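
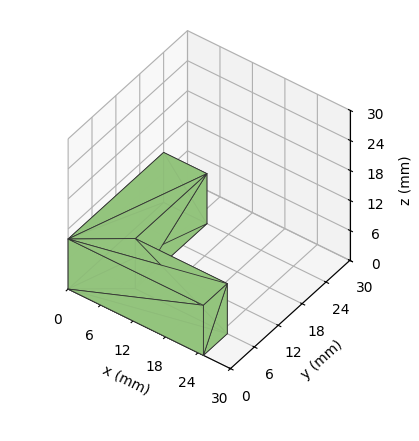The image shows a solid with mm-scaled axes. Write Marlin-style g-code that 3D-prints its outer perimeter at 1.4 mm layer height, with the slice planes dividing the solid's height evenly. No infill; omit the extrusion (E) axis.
Reading the render: the shape is an L-shaped prism: outer 25 × 24 mm, arm thicknesses ≈ 6 mm (horizontal) and 8 mm (vertical), extruded 10 mm in z (dimensions read to the nearest mm from the axis ticks). For the g-code, the solid's height is divided into equal slices at the stated Δz and each level perimeter traced with G1 moves after a G0 lift.

; perimeter-only toolpath
G21 ; units = mm
G90 ; absolute positioning
G28 ; home
; layer 1
G0 Z1.4
G0 X0.0 Y0.0
G1 X25.0 Y0.0
G1 X25.0 Y6.0
G1 X8.0 Y6.0
G1 X8.0 Y24.0
G1 X0.0 Y24.0
G1 X0.0 Y0.0
; layer 2
G0 Z2.9
G0 X0.0 Y0.0
G1 X25.0 Y0.0
G1 X25.0 Y6.0
G1 X8.0 Y6.0
G1 X8.0 Y24.0
G1 X0.0 Y24.0
G1 X0.0 Y0.0
; layer 3
G0 Z4.3
G0 X0.0 Y0.0
G1 X25.0 Y0.0
G1 X25.0 Y6.0
G1 X8.0 Y6.0
G1 X8.0 Y24.0
G1 X0.0 Y24.0
G1 X0.0 Y0.0
; layer 4
G0 Z5.7
G0 X0.0 Y0.0
G1 X25.0 Y0.0
G1 X25.0 Y6.0
G1 X8.0 Y6.0
G1 X8.0 Y24.0
G1 X0.0 Y24.0
G1 X0.0 Y0.0
; layer 5
G0 Z7.1
G0 X0.0 Y0.0
G1 X25.0 Y0.0
G1 X25.0 Y6.0
G1 X8.0 Y6.0
G1 X8.0 Y24.0
G1 X0.0 Y24.0
G1 X0.0 Y0.0
; layer 6
G0 Z8.6
G0 X0.0 Y0.0
G1 X25.0 Y0.0
G1 X25.0 Y6.0
G1 X8.0 Y6.0
G1 X8.0 Y24.0
G1 X0.0 Y24.0
G1 X0.0 Y0.0
; layer 7
G0 Z10.0
G0 X0.0 Y0.0
G1 X25.0 Y0.0
G1 X25.0 Y6.0
G1 X8.0 Y6.0
G1 X8.0 Y24.0
G1 X0.0 Y24.0
G1 X0.0 Y0.0
M2 ; end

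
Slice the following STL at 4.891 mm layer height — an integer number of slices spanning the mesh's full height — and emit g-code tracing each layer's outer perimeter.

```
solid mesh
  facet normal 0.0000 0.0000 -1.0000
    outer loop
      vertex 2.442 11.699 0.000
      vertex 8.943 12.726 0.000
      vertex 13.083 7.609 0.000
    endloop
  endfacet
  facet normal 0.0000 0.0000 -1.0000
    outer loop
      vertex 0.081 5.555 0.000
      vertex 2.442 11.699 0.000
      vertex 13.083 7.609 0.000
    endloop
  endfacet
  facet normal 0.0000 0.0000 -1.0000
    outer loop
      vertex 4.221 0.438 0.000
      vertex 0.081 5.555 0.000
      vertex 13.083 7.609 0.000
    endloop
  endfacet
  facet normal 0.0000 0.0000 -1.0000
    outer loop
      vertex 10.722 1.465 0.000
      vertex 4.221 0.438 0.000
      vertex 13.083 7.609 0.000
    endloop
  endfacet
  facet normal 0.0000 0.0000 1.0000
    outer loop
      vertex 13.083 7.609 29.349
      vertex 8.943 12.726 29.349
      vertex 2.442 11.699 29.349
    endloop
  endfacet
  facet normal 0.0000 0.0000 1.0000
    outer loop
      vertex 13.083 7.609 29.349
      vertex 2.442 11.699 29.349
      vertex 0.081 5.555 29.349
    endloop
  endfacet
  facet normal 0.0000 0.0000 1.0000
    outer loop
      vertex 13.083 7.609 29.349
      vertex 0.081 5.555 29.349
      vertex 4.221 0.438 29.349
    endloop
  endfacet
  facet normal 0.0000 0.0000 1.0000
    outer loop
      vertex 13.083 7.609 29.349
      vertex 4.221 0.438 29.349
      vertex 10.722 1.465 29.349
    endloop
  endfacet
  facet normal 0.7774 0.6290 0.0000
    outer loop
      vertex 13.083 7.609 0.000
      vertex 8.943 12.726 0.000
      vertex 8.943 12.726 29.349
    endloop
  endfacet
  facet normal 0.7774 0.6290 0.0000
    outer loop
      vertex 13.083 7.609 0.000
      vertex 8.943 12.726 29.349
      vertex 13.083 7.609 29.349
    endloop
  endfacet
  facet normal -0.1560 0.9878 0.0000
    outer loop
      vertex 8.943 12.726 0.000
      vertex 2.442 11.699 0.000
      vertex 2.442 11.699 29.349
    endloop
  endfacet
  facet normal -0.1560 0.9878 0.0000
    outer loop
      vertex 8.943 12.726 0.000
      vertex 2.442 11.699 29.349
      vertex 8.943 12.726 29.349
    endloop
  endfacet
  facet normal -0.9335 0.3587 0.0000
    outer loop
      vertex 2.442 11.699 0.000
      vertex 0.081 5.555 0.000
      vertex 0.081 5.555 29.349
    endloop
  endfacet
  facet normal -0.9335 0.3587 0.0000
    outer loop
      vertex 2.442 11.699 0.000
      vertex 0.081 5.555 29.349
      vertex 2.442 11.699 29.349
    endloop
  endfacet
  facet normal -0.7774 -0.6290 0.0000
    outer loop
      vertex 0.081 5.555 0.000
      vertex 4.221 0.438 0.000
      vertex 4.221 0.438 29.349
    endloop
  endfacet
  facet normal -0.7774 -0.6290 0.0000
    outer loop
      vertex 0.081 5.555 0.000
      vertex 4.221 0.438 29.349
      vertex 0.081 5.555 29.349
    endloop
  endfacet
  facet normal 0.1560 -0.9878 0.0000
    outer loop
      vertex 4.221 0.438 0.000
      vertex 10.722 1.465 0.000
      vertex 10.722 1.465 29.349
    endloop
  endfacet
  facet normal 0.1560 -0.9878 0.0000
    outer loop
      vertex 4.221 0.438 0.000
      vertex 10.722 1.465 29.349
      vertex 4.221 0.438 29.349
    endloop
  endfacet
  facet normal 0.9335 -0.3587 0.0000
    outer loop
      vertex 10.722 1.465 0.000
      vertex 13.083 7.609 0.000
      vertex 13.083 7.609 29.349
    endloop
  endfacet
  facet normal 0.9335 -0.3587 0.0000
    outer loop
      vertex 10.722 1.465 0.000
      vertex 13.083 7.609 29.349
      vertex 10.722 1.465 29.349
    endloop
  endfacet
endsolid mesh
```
; perimeter-only toolpath
G21 ; units = mm
G90 ; absolute positioning
G28 ; home
; layer 1
G0 Z4.891
G0 X13.083 Y7.609
G1 X8.943 Y12.726
G1 X2.442 Y11.699
G1 X0.081 Y5.555
G1 X4.221 Y0.438
G1 X10.722 Y1.465
G1 X13.083 Y7.609
; layer 2
G0 Z9.783
G0 X13.083 Y7.609
G1 X8.943 Y12.726
G1 X2.442 Y11.699
G1 X0.081 Y5.555
G1 X4.221 Y0.438
G1 X10.722 Y1.465
G1 X13.083 Y7.609
; layer 3
G0 Z14.674
G0 X13.083 Y7.609
G1 X8.943 Y12.726
G1 X2.442 Y11.699
G1 X0.081 Y5.555
G1 X4.221 Y0.438
G1 X10.722 Y1.465
G1 X13.083 Y7.609
; layer 4
G0 Z19.566
G0 X13.083 Y7.609
G1 X8.943 Y12.726
G1 X2.442 Y11.699
G1 X0.081 Y5.555
G1 X4.221 Y0.438
G1 X10.722 Y1.465
G1 X13.083 Y7.609
; layer 5
G0 Z24.457
G0 X13.083 Y7.609
G1 X8.943 Y12.726
G1 X2.442 Y11.699
G1 X0.081 Y5.555
G1 X4.221 Y0.438
G1 X10.722 Y1.465
G1 X13.083 Y7.609
; layer 6
G0 Z29.349
G0 X13.083 Y7.609
G1 X8.943 Y12.726
G1 X2.442 Y11.699
G1 X0.081 Y5.555
G1 X4.221 Y0.438
G1 X10.722 Y1.465
G1 X13.083 Y7.609
M2 ; end

The solid is a regular 6-sided prism (a cylinder approximated with 6 flat sides), circumscribed radius ≈ 6.58 mm, height ≈ 29.3 mm. Slicing at Δz = 4.891 mm — 6 equal slices spanning the solid's height, so layer i sits at z = i·h/6 — gives 6 non-empty perimeters. Each is a 6-segment closed polygon; G0 lifts to the layer z and rapids to the start vertex, then G1 traces the edges.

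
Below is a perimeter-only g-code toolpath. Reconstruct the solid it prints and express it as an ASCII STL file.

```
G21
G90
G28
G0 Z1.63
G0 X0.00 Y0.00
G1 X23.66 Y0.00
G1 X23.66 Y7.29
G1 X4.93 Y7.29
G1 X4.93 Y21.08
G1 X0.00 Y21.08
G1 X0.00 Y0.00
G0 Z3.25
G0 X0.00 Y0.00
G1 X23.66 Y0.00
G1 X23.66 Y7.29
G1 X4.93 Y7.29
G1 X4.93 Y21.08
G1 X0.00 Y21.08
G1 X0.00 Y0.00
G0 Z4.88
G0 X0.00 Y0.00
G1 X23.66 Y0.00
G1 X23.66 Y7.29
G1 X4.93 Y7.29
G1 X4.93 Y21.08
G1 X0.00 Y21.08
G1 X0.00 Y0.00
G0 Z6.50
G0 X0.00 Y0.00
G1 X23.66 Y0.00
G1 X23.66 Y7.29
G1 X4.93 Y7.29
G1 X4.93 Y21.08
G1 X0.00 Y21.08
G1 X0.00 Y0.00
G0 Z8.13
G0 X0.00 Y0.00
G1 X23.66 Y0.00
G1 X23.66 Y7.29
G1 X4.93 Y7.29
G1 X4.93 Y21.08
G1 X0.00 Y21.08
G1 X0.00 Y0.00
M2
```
solid part
  facet normal 0.0000 0.0000 -1.0000
    outer loop
      vertex 23.66 7.29 0.00
      vertex 23.66 0.00 0.00
      vertex 0.00 0.00 0.00
    endloop
  endfacet
  facet normal 0.0000 0.0000 -1.0000
    outer loop
      vertex 4.93 7.29 0.00
      vertex 23.66 7.29 0.00
      vertex 0.00 0.00 0.00
    endloop
  endfacet
  facet normal 0.0000 0.0000 -1.0000
    outer loop
      vertex 4.93 21.08 0.00
      vertex 4.93 7.29 0.00
      vertex 0.00 0.00 0.00
    endloop
  endfacet
  facet normal 0.0000 0.0000 -1.0000
    outer loop
      vertex 0.00 21.08 0.00
      vertex 4.93 21.08 0.00
      vertex 0.00 0.00 0.00
    endloop
  endfacet
  facet normal 0.0000 0.0000 1.0000
    outer loop
      vertex 0.00 0.00 8.13
      vertex 23.66 0.00 8.13
      vertex 23.66 7.29 8.13
    endloop
  endfacet
  facet normal 0.0000 0.0000 1.0000
    outer loop
      vertex 0.00 0.00 8.13
      vertex 23.66 7.29 8.13
      vertex 4.93 7.29 8.13
    endloop
  endfacet
  facet normal 0.0000 0.0000 1.0000
    outer loop
      vertex 0.00 0.00 8.13
      vertex 4.93 7.29 8.13
      vertex 4.93 21.08 8.13
    endloop
  endfacet
  facet normal 0.0000 0.0000 1.0000
    outer loop
      vertex 0.00 0.00 8.13
      vertex 4.93 21.08 8.13
      vertex 0.00 21.08 8.13
    endloop
  endfacet
  facet normal 0.0000 -1.0000 0.0000
    outer loop
      vertex 0.00 0.00 0.00
      vertex 23.66 0.00 0.00
      vertex 23.66 0.00 8.13
    endloop
  endfacet
  facet normal 0.0000 -1.0000 0.0000
    outer loop
      vertex 0.00 0.00 0.00
      vertex 23.66 0.00 8.13
      vertex 0.00 0.00 8.13
    endloop
  endfacet
  facet normal 1.0000 0.0000 0.0000
    outer loop
      vertex 23.66 0.00 0.00
      vertex 23.66 7.29 0.00
      vertex 23.66 7.29 8.13
    endloop
  endfacet
  facet normal 1.0000 0.0000 0.0000
    outer loop
      vertex 23.66 0.00 0.00
      vertex 23.66 7.29 8.13
      vertex 23.66 0.00 8.13
    endloop
  endfacet
  facet normal 0.0000 1.0000 0.0000
    outer loop
      vertex 23.66 7.29 0.00
      vertex 4.93 7.29 0.00
      vertex 4.93 7.29 8.13
    endloop
  endfacet
  facet normal 0.0000 1.0000 0.0000
    outer loop
      vertex 23.66 7.29 0.00
      vertex 4.93 7.29 8.13
      vertex 23.66 7.29 8.13
    endloop
  endfacet
  facet normal 1.0000 0.0000 0.0000
    outer loop
      vertex 4.93 7.29 0.00
      vertex 4.93 21.08 0.00
      vertex 4.93 21.08 8.13
    endloop
  endfacet
  facet normal 1.0000 0.0000 0.0000
    outer loop
      vertex 4.93 7.29 0.00
      vertex 4.93 21.08 8.13
      vertex 4.93 7.29 8.13
    endloop
  endfacet
  facet normal 0.0000 1.0000 0.0000
    outer loop
      vertex 4.93 21.08 0.00
      vertex 0.00 21.08 0.00
      vertex 0.00 21.08 8.13
    endloop
  endfacet
  facet normal 0.0000 1.0000 0.0000
    outer loop
      vertex 4.93 21.08 0.00
      vertex 0.00 21.08 8.13
      vertex 4.93 21.08 8.13
    endloop
  endfacet
  facet normal -1.0000 0.0000 0.0000
    outer loop
      vertex 0.00 21.08 0.00
      vertex 0.00 0.00 0.00
      vertex 0.00 0.00 8.13
    endloop
  endfacet
  facet normal -1.0000 0.0000 0.0000
    outer loop
      vertex 0.00 21.08 0.00
      vertex 0.00 0.00 8.13
      vertex 0.00 21.08 8.13
    endloop
  endfacet
endsolid part

The G0 Z moves step by Δz≈1.63 mm. Every layer's G1 loop is the same polygon, so the solid is a straight extrusion of it from z=0 to z≈8.13. Closing with flat bottom and top caps and triangulating gives 20 facets — an L-shaped prism: outer 23.7 × 21.1 mm, arm thicknesses ≈ 7.29 mm (horizontal) and 4.93 mm (vertical), extruded 8.13 mm in z.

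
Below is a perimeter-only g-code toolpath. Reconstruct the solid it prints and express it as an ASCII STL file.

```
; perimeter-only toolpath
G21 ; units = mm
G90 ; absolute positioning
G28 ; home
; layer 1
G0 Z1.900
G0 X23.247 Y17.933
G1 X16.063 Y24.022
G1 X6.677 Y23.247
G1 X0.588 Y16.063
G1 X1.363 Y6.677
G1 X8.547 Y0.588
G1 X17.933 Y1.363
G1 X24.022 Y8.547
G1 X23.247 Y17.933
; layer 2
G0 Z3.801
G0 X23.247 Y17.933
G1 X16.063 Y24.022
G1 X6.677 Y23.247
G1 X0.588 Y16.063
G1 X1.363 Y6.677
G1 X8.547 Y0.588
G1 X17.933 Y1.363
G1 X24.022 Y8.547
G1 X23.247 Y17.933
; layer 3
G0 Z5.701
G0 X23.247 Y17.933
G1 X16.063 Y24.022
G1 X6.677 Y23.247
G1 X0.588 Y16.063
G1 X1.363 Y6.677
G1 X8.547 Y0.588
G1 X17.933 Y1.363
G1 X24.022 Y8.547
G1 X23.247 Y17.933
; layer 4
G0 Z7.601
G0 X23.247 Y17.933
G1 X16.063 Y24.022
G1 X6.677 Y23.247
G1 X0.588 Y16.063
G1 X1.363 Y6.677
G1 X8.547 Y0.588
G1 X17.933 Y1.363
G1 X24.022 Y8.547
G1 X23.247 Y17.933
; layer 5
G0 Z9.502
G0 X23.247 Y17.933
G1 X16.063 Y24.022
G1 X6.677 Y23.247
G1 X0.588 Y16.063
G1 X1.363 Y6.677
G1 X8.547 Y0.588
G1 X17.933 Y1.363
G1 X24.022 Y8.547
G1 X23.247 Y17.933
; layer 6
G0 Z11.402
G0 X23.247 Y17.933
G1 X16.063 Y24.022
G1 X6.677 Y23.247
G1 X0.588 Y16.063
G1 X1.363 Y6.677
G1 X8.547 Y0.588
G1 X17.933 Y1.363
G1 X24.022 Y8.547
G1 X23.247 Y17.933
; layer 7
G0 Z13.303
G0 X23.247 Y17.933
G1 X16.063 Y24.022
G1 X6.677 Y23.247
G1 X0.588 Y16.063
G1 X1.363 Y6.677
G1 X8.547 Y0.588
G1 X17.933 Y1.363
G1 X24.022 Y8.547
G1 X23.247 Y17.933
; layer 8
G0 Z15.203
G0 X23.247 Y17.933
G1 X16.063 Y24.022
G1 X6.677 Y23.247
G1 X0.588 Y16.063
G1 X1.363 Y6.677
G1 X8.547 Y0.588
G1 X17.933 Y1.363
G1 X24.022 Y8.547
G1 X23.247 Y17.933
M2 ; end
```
solid part
  facet normal 0.0000 0.0000 -1.0000
    outer loop
      vertex 6.677 23.247 0.000
      vertex 16.063 24.022 0.000
      vertex 23.247 17.933 0.000
    endloop
  endfacet
  facet normal 0.0000 0.0000 -1.0000
    outer loop
      vertex 0.588 16.063 0.000
      vertex 6.677 23.247 0.000
      vertex 23.247 17.933 0.000
    endloop
  endfacet
  facet normal 0.0000 0.0000 -1.0000
    outer loop
      vertex 1.363 6.677 0.000
      vertex 0.588 16.063 0.000
      vertex 23.247 17.933 0.000
    endloop
  endfacet
  facet normal 0.0000 0.0000 -1.0000
    outer loop
      vertex 8.547 0.588 0.000
      vertex 1.363 6.677 0.000
      vertex 23.247 17.933 0.000
    endloop
  endfacet
  facet normal 0.0000 0.0000 -1.0000
    outer loop
      vertex 17.933 1.363 0.000
      vertex 8.547 0.588 0.000
      vertex 23.247 17.933 0.000
    endloop
  endfacet
  facet normal 0.0000 0.0000 -1.0000
    outer loop
      vertex 24.022 8.547 0.000
      vertex 17.933 1.363 0.000
      vertex 23.247 17.933 0.000
    endloop
  endfacet
  facet normal 0.0000 0.0000 1.0000
    outer loop
      vertex 23.247 17.933 15.203
      vertex 16.063 24.022 15.203
      vertex 6.677 23.247 15.203
    endloop
  endfacet
  facet normal 0.0000 0.0000 1.0000
    outer loop
      vertex 23.247 17.933 15.203
      vertex 6.677 23.247 15.203
      vertex 0.588 16.063 15.203
    endloop
  endfacet
  facet normal 0.0000 0.0000 1.0000
    outer loop
      vertex 23.247 17.933 15.203
      vertex 0.588 16.063 15.203
      vertex 1.363 6.677 15.203
    endloop
  endfacet
  facet normal 0.0000 0.0000 1.0000
    outer loop
      vertex 23.247 17.933 15.203
      vertex 1.363 6.677 15.203
      vertex 8.547 0.588 15.203
    endloop
  endfacet
  facet normal 0.0000 0.0000 1.0000
    outer loop
      vertex 23.247 17.933 15.203
      vertex 8.547 0.588 15.203
      vertex 17.933 1.363 15.203
    endloop
  endfacet
  facet normal 0.0000 0.0000 1.0000
    outer loop
      vertex 23.247 17.933 15.203
      vertex 17.933 1.363 15.203
      vertex 24.022 8.547 15.203
    endloop
  endfacet
  facet normal 0.6466 0.7629 0.0000
    outer loop
      vertex 23.247 17.933 0.000
      vertex 16.063 24.022 0.000
      vertex 16.063 24.022 15.203
    endloop
  endfacet
  facet normal 0.6466 0.7629 0.0000
    outer loop
      vertex 23.247 17.933 0.000
      vertex 16.063 24.022 15.203
      vertex 23.247 17.933 15.203
    endloop
  endfacet
  facet normal -0.0823 0.9966 0.0000
    outer loop
      vertex 16.063 24.022 0.000
      vertex 6.677 23.247 0.000
      vertex 6.677 23.247 15.203
    endloop
  endfacet
  facet normal -0.0823 0.9966 0.0000
    outer loop
      vertex 16.063 24.022 0.000
      vertex 6.677 23.247 15.203
      vertex 16.063 24.022 15.203
    endloop
  endfacet
  facet normal -0.7629 0.6466 0.0000
    outer loop
      vertex 6.677 23.247 0.000
      vertex 0.588 16.063 0.000
      vertex 0.588 16.063 15.203
    endloop
  endfacet
  facet normal -0.7629 0.6466 0.0000
    outer loop
      vertex 6.677 23.247 0.000
      vertex 0.588 16.063 15.203
      vertex 6.677 23.247 15.203
    endloop
  endfacet
  facet normal -0.9966 -0.0823 0.0000
    outer loop
      vertex 0.588 16.063 0.000
      vertex 1.363 6.677 0.000
      vertex 1.363 6.677 15.203
    endloop
  endfacet
  facet normal -0.9966 -0.0823 0.0000
    outer loop
      vertex 0.588 16.063 0.000
      vertex 1.363 6.677 15.203
      vertex 0.588 16.063 15.203
    endloop
  endfacet
  facet normal -0.6466 -0.7629 0.0000
    outer loop
      vertex 1.363 6.677 0.000
      vertex 8.547 0.588 0.000
      vertex 8.547 0.588 15.203
    endloop
  endfacet
  facet normal -0.6466 -0.7629 0.0000
    outer loop
      vertex 1.363 6.677 0.000
      vertex 8.547 0.588 15.203
      vertex 1.363 6.677 15.203
    endloop
  endfacet
  facet normal 0.0823 -0.9966 0.0000
    outer loop
      vertex 8.547 0.588 0.000
      vertex 17.933 1.363 0.000
      vertex 17.933 1.363 15.203
    endloop
  endfacet
  facet normal 0.0823 -0.9966 0.0000
    outer loop
      vertex 8.547 0.588 0.000
      vertex 17.933 1.363 15.203
      vertex 8.547 0.588 15.203
    endloop
  endfacet
  facet normal 0.7629 -0.6466 0.0000
    outer loop
      vertex 17.933 1.363 0.000
      vertex 24.022 8.547 0.000
      vertex 24.022 8.547 15.203
    endloop
  endfacet
  facet normal 0.7629 -0.6466 0.0000
    outer loop
      vertex 17.933 1.363 0.000
      vertex 24.022 8.547 15.203
      vertex 17.933 1.363 15.203
    endloop
  endfacet
  facet normal 0.9966 0.0823 0.0000
    outer loop
      vertex 24.022 8.547 0.000
      vertex 23.247 17.933 0.000
      vertex 23.247 17.933 15.203
    endloop
  endfacet
  facet normal 0.9966 0.0823 0.0000
    outer loop
      vertex 24.022 8.547 0.000
      vertex 23.247 17.933 15.203
      vertex 24.022 8.547 15.203
    endloop
  endfacet
endsolid part

The G0 Z moves step by Δz≈1.900 mm. Every layer's G1 loop is the same polygon, so the solid is a straight extrusion of it from z=0 to z≈15.2. Closing with flat bottom and top caps and triangulating gives 28 facets — a regular 8-sided prism (a cylinder approximated with 8 flat sides), circumscribed radius ≈ 12.3 mm, height ≈ 15.2 mm.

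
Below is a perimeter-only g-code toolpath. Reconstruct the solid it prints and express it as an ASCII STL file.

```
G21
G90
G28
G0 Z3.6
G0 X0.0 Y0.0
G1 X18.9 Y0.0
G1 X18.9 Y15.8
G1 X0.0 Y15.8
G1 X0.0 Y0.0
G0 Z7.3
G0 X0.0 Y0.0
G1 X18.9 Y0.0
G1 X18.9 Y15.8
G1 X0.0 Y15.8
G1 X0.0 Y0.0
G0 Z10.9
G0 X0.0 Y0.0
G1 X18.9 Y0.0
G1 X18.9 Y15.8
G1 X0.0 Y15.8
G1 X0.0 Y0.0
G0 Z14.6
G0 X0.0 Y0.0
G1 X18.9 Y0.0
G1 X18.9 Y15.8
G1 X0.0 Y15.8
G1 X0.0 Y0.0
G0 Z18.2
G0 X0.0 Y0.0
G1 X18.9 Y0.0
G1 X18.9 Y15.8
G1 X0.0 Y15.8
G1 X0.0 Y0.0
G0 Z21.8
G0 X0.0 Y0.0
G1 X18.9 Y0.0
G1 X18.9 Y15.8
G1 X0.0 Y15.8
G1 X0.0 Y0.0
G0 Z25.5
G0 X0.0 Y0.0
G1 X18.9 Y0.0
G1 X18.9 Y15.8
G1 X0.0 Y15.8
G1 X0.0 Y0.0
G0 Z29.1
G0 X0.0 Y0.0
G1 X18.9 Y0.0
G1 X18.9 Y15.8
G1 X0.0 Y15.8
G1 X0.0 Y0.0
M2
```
solid part
  facet normal 0.0000 0.0000 -1.0000
    outer loop
      vertex 18.9 15.8 0.0
      vertex 18.9 0.0 0.0
      vertex 0.0 0.0 0.0
    endloop
  endfacet
  facet normal 0.0000 0.0000 -1.0000
    outer loop
      vertex 0.0 15.8 0.0
      vertex 18.9 15.8 0.0
      vertex 0.0 0.0 0.0
    endloop
  endfacet
  facet normal 0.0000 0.0000 1.0000
    outer loop
      vertex 0.0 0.0 29.1
      vertex 18.9 0.0 29.1
      vertex 18.9 15.8 29.1
    endloop
  endfacet
  facet normal 0.0000 0.0000 1.0000
    outer loop
      vertex 0.0 0.0 29.1
      vertex 18.9 15.8 29.1
      vertex 0.0 15.8 29.1
    endloop
  endfacet
  facet normal 0.0000 -1.0000 0.0000
    outer loop
      vertex 0.0 0.0 0.0
      vertex 18.9 0.0 0.0
      vertex 18.9 0.0 29.1
    endloop
  endfacet
  facet normal 0.0000 -1.0000 0.0000
    outer loop
      vertex 0.0 0.0 0.0
      vertex 18.9 0.0 29.1
      vertex 0.0 0.0 29.1
    endloop
  endfacet
  facet normal 0.0000 1.0000 0.0000
    outer loop
      vertex 18.9 15.8 29.1
      vertex 18.9 15.8 0.0
      vertex 0.0 15.8 0.0
    endloop
  endfacet
  facet normal 0.0000 1.0000 0.0000
    outer loop
      vertex 0.0 15.8 29.1
      vertex 18.9 15.8 29.1
      vertex 0.0 15.8 0.0
    endloop
  endfacet
  facet normal -1.0000 0.0000 0.0000
    outer loop
      vertex 0.0 15.8 29.1
      vertex 0.0 15.8 0.0
      vertex 0.0 0.0 0.0
    endloop
  endfacet
  facet normal -1.0000 0.0000 0.0000
    outer loop
      vertex 0.0 0.0 29.1
      vertex 0.0 15.8 29.1
      vertex 0.0 0.0 0.0
    endloop
  endfacet
  facet normal 1.0000 0.0000 0.0000
    outer loop
      vertex 18.9 0.0 0.0
      vertex 18.9 15.8 0.0
      vertex 18.9 15.8 29.1
    endloop
  endfacet
  facet normal 1.0000 0.0000 0.0000
    outer loop
      vertex 18.9 0.0 0.0
      vertex 18.9 15.8 29.1
      vertex 18.9 0.0 29.1
    endloop
  endfacet
endsolid part

The G0 Z moves step by Δz≈3.6 mm. Every layer's G1 loop is the same polygon, so the solid is a straight extrusion of it from z=0 to z≈29.1. Closing with flat bottom and top caps and triangulating gives 12 facets — a rectangular box, roughly 18.9 × 15.8 mm footprint and 29.1 mm tall.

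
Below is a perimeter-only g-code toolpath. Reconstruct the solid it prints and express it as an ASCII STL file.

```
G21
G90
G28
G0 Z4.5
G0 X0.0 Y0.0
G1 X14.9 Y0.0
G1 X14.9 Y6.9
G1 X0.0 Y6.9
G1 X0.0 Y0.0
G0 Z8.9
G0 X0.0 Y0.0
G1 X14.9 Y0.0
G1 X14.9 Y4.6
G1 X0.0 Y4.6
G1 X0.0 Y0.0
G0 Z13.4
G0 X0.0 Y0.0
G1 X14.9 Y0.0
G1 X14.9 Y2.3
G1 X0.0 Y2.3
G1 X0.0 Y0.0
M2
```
solid part
  facet normal 0.0000 0.0000 -1.0000
    outer loop
      vertex 14.9 9.2 0.0
      vertex 14.9 0.0 0.0
      vertex 0.0 0.0 0.0
    endloop
  endfacet
  facet normal 0.0000 0.0000 -1.0000
    outer loop
      vertex 0.0 9.2 0.0
      vertex 14.9 9.2 0.0
      vertex 0.0 0.0 0.0
    endloop
  endfacet
  facet normal 0.0000 -1.0000 0.0000
    outer loop
      vertex 0.0 0.0 0.0
      vertex 14.9 0.0 0.0
      vertex 14.9 0.0 17.8
    endloop
  endfacet
  facet normal 0.0000 -1.0000 0.0000
    outer loop
      vertex 0.0 0.0 0.0
      vertex 14.9 0.0 17.8
      vertex 0.0 0.0 17.8
    endloop
  endfacet
  facet normal 0.0000 0.8884 0.4592
    outer loop
      vertex 0.0 0.0 17.8
      vertex 14.9 0.0 17.8
      vertex 14.9 9.2 0.0
    endloop
  endfacet
  facet normal 0.0000 0.8884 0.4592
    outer loop
      vertex 0.0 0.0 17.8
      vertex 14.9 9.2 0.0
      vertex 0.0 9.2 0.0
    endloop
  endfacet
  facet normal -1.0000 0.0000 0.0000
    outer loop
      vertex 0.0 0.0 17.8
      vertex 0.0 9.2 0.0
      vertex 0.0 0.0 0.0
    endloop
  endfacet
  facet normal 1.0000 0.0000 0.0000
    outer loop
      vertex 14.9 0.0 0.0
      vertex 14.9 9.2 0.0
      vertex 14.9 0.0 17.8
    endloop
  endfacet
endsolid part

The G0 Z moves step by Δz≈4.5 mm. The G1 loops shrink linearly with z, so the solid tapers from its base footprint up to z≈17.8. Closing with a flat bottom cap and the tapered top and triangulating gives 8 facets — a wedge (ramp): 14.9 × 9.2 mm base, rising to 17.8 mm along the y=0 edge and sloping linearly to z=0 at y=9.2.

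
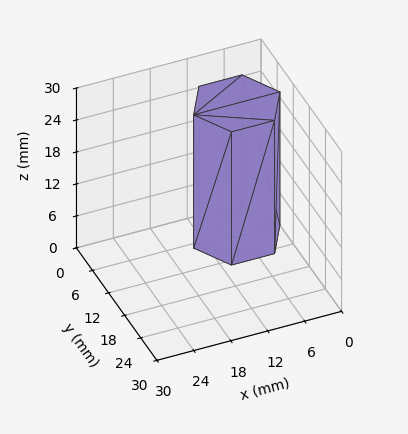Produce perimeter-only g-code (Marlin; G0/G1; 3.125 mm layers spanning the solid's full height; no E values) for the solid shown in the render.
Reading the render: the shape is a regular 6-sided prism (a cylinder approximated with 6 flat sides), circumscribed radius ≈ 7 mm, height ≈ 25 mm (dimensions read to the nearest mm from the axis ticks). For the g-code, the solid's height is divided into equal slices at the stated Δz and each level perimeter traced with G1 moves after a G0 lift.

; perimeter-only toolpath
G21 ; units = mm
G90 ; absolute positioning
G28 ; home
; layer 1
G0 Z3.125
G0 X14.000 Y7.000
G1 X10.500 Y13.062
G1 X3.500 Y13.062
G1 X0.000 Y7.000
G1 X3.500 Y0.938
G1 X10.500 Y0.938
G1 X14.000 Y7.000
; layer 2
G0 Z6.250
G0 X14.000 Y7.000
G1 X10.500 Y13.062
G1 X3.500 Y13.062
G1 X0.000 Y7.000
G1 X3.500 Y0.938
G1 X10.500 Y0.938
G1 X14.000 Y7.000
; layer 3
G0 Z9.375
G0 X14.000 Y7.000
G1 X10.500 Y13.062
G1 X3.500 Y13.062
G1 X0.000 Y7.000
G1 X3.500 Y0.938
G1 X10.500 Y0.938
G1 X14.000 Y7.000
; layer 4
G0 Z12.500
G0 X14.000 Y7.000
G1 X10.500 Y13.062
G1 X3.500 Y13.062
G1 X0.000 Y7.000
G1 X3.500 Y0.938
G1 X10.500 Y0.938
G1 X14.000 Y7.000
; layer 5
G0 Z15.625
G0 X14.000 Y7.000
G1 X10.500 Y13.062
G1 X3.500 Y13.062
G1 X0.000 Y7.000
G1 X3.500 Y0.938
G1 X10.500 Y0.938
G1 X14.000 Y7.000
; layer 6
G0 Z18.750
G0 X14.000 Y7.000
G1 X10.500 Y13.062
G1 X3.500 Y13.062
G1 X0.000 Y7.000
G1 X3.500 Y0.938
G1 X10.500 Y0.938
G1 X14.000 Y7.000
; layer 7
G0 Z21.875
G0 X14.000 Y7.000
G1 X10.500 Y13.062
G1 X3.500 Y13.062
G1 X0.000 Y7.000
G1 X3.500 Y0.938
G1 X10.500 Y0.938
G1 X14.000 Y7.000
; layer 8
G0 Z25.000
G0 X14.000 Y7.000
G1 X10.500 Y13.062
G1 X3.500 Y13.062
G1 X0.000 Y7.000
G1 X3.500 Y0.938
G1 X10.500 Y0.938
G1 X14.000 Y7.000
M2 ; end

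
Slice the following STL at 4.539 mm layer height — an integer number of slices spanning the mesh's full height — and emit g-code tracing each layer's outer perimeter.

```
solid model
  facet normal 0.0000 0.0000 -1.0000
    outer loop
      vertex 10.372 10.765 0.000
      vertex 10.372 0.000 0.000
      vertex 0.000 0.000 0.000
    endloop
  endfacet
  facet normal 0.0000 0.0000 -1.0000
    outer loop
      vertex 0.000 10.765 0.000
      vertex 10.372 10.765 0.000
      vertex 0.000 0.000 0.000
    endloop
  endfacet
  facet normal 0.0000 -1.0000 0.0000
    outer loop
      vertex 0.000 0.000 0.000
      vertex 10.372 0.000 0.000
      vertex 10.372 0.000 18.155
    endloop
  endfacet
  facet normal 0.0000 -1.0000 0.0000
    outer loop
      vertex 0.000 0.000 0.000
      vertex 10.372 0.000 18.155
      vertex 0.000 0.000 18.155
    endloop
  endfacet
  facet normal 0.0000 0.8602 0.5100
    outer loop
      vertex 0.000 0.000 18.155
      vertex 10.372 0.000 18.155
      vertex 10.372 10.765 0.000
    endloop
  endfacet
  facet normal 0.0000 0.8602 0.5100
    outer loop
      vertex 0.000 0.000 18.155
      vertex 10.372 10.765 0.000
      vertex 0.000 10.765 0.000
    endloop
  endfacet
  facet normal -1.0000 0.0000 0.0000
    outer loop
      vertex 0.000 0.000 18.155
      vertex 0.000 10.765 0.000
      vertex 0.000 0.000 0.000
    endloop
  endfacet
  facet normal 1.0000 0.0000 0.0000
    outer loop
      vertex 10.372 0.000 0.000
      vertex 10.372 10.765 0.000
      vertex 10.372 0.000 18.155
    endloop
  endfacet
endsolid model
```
; perimeter-only toolpath
G21 ; units = mm
G90 ; absolute positioning
G28 ; home
; layer 1
G0 Z4.539
G0 X0.000 Y0.000
G1 X10.372 Y0.000
G1 X10.372 Y8.074
G1 X0.000 Y8.074
G1 X0.000 Y0.000
; layer 2
G0 Z9.078
G0 X0.000 Y0.000
G1 X10.372 Y0.000
G1 X10.372 Y5.383
G1 X0.000 Y5.383
G1 X0.000 Y0.000
; layer 3
G0 Z13.616
G0 X0.000 Y0.000
G1 X10.372 Y0.000
G1 X10.372 Y2.691
G1 X0.000 Y2.691
G1 X0.000 Y0.000
M2 ; end

The solid is a wedge (ramp): 10.4 × 10.8 mm base, rising to 18.2 mm along the y=0 edge and sloping linearly to z=0 at y=10.8. Slicing at Δz = 4.539 mm — 4 equal slices spanning the solid's height, so layer i sits at z = i·h/4 — gives 3 non-empty perimeters. Each is a 4-segment closed polygon; G0 lifts to the layer z and rapids to the start vertex, then G1 traces the edges. The cross-section shrinks linearly with z (the slice at the apex is degenerate and omitted).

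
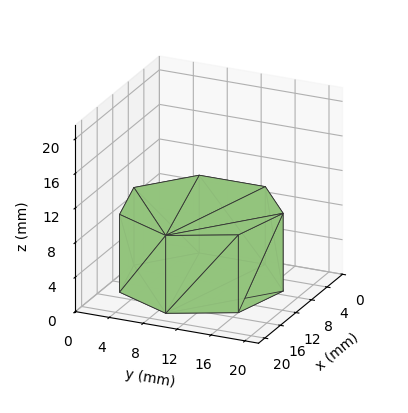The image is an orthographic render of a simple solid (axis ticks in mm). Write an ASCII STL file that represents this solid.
Reading the render: the shape is a regular 7-sided prism (a cylinder approximated with 7 flat sides), circumscribed radius ≈ 9 mm, height ≈ 9 mm (dimensions read to the nearest mm from the axis ticks). For the STL, each face is triangulated and given an outward normal.

solid part
  facet normal 0.0000 0.0000 -1.0000
    outer loop
      vertex 7.0 17.8 0.0
      vertex 14.6 16.0 0.0
      vertex 18.0 9.0 0.0
    endloop
  endfacet
  facet normal 0.0000 0.0000 -1.0000
    outer loop
      vertex 0.9 12.9 0.0
      vertex 7.0 17.8 0.0
      vertex 18.0 9.0 0.0
    endloop
  endfacet
  facet normal 0.0000 0.0000 -1.0000
    outer loop
      vertex 0.9 5.1 0.0
      vertex 0.9 12.9 0.0
      vertex 18.0 9.0 0.0
    endloop
  endfacet
  facet normal 0.0000 0.0000 -1.0000
    outer loop
      vertex 7.0 0.2 0.0
      vertex 0.9 5.1 0.0
      vertex 18.0 9.0 0.0
    endloop
  endfacet
  facet normal 0.0000 0.0000 -1.0000
    outer loop
      vertex 14.6 2.0 0.0
      vertex 7.0 0.2 0.0
      vertex 18.0 9.0 0.0
    endloop
  endfacet
  facet normal 0.0000 0.0000 1.0000
    outer loop
      vertex 18.0 9.0 9.0
      vertex 14.6 16.0 9.0
      vertex 7.0 17.8 9.0
    endloop
  endfacet
  facet normal 0.0000 0.0000 1.0000
    outer loop
      vertex 18.0 9.0 9.0
      vertex 7.0 17.8 9.0
      vertex 0.9 12.9 9.0
    endloop
  endfacet
  facet normal 0.0000 0.0000 1.0000
    outer loop
      vertex 18.0 9.0 9.0
      vertex 0.9 12.9 9.0
      vertex 0.9 5.1 9.0
    endloop
  endfacet
  facet normal 0.0000 0.0000 1.0000
    outer loop
      vertex 18.0 9.0 9.0
      vertex 0.9 5.1 9.0
      vertex 7.0 0.2 9.0
    endloop
  endfacet
  facet normal 0.0000 0.0000 1.0000
    outer loop
      vertex 18.0 9.0 9.0
      vertex 7.0 0.2 9.0
      vertex 14.6 2.0 9.0
    endloop
  endfacet
  facet normal 0.8995 0.4369 0.0000
    outer loop
      vertex 18.0 9.0 0.0
      vertex 14.6 16.0 0.0
      vertex 14.6 16.0 9.0
    endloop
  endfacet
  facet normal 0.8995 0.4369 0.0000
    outer loop
      vertex 18.0 9.0 0.0
      vertex 14.6 16.0 9.0
      vertex 18.0 9.0 9.0
    endloop
  endfacet
  facet normal 0.2305 0.9731 0.0000
    outer loop
      vertex 14.6 16.0 0.0
      vertex 7.0 17.8 0.0
      vertex 7.0 17.8 9.0
    endloop
  endfacet
  facet normal 0.2305 0.9731 0.0000
    outer loop
      vertex 14.6 16.0 0.0
      vertex 7.0 17.8 9.0
      vertex 14.6 16.0 9.0
    endloop
  endfacet
  facet normal -0.6263 0.7796 0.0000
    outer loop
      vertex 7.0 17.8 0.0
      vertex 0.9 12.9 0.0
      vertex 0.9 12.9 9.0
    endloop
  endfacet
  facet normal -0.6263 0.7796 0.0000
    outer loop
      vertex 7.0 17.8 0.0
      vertex 0.9 12.9 9.0
      vertex 7.0 17.8 9.0
    endloop
  endfacet
  facet normal -1.0000 0.0000 0.0000
    outer loop
      vertex 0.9 12.9 0.0
      vertex 0.9 5.1 0.0
      vertex 0.9 5.1 9.0
    endloop
  endfacet
  facet normal -1.0000 0.0000 0.0000
    outer loop
      vertex 0.9 12.9 0.0
      vertex 0.9 5.1 9.0
      vertex 0.9 12.9 9.0
    endloop
  endfacet
  facet normal -0.6263 -0.7796 0.0000
    outer loop
      vertex 0.9 5.1 0.0
      vertex 7.0 0.2 0.0
      vertex 7.0 0.2 9.0
    endloop
  endfacet
  facet normal -0.6263 -0.7796 0.0000
    outer loop
      vertex 0.9 5.1 0.0
      vertex 7.0 0.2 9.0
      vertex 0.9 5.1 9.0
    endloop
  endfacet
  facet normal 0.2305 -0.9731 0.0000
    outer loop
      vertex 7.0 0.2 0.0
      vertex 14.6 2.0 0.0
      vertex 14.6 2.0 9.0
    endloop
  endfacet
  facet normal 0.2305 -0.9731 0.0000
    outer loop
      vertex 7.0 0.2 0.0
      vertex 14.6 2.0 9.0
      vertex 7.0 0.2 9.0
    endloop
  endfacet
  facet normal 0.8995 -0.4369 0.0000
    outer loop
      vertex 14.6 2.0 0.0
      vertex 18.0 9.0 0.0
      vertex 18.0 9.0 9.0
    endloop
  endfacet
  facet normal 0.8995 -0.4369 0.0000
    outer loop
      vertex 14.6 2.0 0.0
      vertex 18.0 9.0 9.0
      vertex 14.6 2.0 9.0
    endloop
  endfacet
endsolid part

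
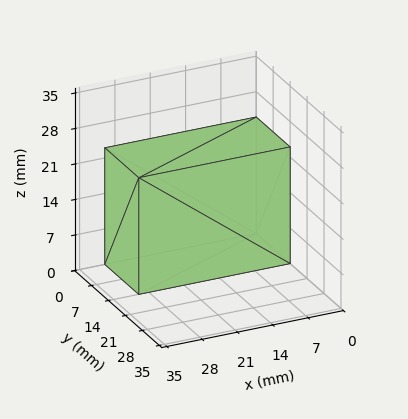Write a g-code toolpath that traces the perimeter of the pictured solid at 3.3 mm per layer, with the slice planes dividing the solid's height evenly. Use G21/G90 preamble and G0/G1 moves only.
Reading the render: the shape is a rectangular box, roughly 30 × 14 mm footprint and 23 mm tall (dimensions read to the nearest mm from the axis ticks). For the g-code, the solid's height is divided into equal slices at the stated Δz and each level perimeter traced with G1 moves after a G0 lift.

; perimeter-only toolpath
G21 ; units = mm
G90 ; absolute positioning
G28 ; home
; layer 1
G0 Z3.3
G0 X0.0 Y0.0
G1 X30.0 Y0.0
G1 X30.0 Y14.0
G1 X0.0 Y14.0
G1 X0.0 Y0.0
; layer 2
G0 Z6.6
G0 X0.0 Y0.0
G1 X30.0 Y0.0
G1 X30.0 Y14.0
G1 X0.0 Y14.0
G1 X0.0 Y0.0
; layer 3
G0 Z9.9
G0 X0.0 Y0.0
G1 X30.0 Y0.0
G1 X30.0 Y14.0
G1 X0.0 Y14.0
G1 X0.0 Y0.0
; layer 4
G0 Z13.1
G0 X0.0 Y0.0
G1 X30.0 Y0.0
G1 X30.0 Y14.0
G1 X0.0 Y14.0
G1 X0.0 Y0.0
; layer 5
G0 Z16.4
G0 X0.0 Y0.0
G1 X30.0 Y0.0
G1 X30.0 Y14.0
G1 X0.0 Y14.0
G1 X0.0 Y0.0
; layer 6
G0 Z19.7
G0 X0.0 Y0.0
G1 X30.0 Y0.0
G1 X30.0 Y14.0
G1 X0.0 Y14.0
G1 X0.0 Y0.0
; layer 7
G0 Z23.0
G0 X0.0 Y0.0
G1 X30.0 Y0.0
G1 X30.0 Y14.0
G1 X0.0 Y14.0
G1 X0.0 Y0.0
M2 ; end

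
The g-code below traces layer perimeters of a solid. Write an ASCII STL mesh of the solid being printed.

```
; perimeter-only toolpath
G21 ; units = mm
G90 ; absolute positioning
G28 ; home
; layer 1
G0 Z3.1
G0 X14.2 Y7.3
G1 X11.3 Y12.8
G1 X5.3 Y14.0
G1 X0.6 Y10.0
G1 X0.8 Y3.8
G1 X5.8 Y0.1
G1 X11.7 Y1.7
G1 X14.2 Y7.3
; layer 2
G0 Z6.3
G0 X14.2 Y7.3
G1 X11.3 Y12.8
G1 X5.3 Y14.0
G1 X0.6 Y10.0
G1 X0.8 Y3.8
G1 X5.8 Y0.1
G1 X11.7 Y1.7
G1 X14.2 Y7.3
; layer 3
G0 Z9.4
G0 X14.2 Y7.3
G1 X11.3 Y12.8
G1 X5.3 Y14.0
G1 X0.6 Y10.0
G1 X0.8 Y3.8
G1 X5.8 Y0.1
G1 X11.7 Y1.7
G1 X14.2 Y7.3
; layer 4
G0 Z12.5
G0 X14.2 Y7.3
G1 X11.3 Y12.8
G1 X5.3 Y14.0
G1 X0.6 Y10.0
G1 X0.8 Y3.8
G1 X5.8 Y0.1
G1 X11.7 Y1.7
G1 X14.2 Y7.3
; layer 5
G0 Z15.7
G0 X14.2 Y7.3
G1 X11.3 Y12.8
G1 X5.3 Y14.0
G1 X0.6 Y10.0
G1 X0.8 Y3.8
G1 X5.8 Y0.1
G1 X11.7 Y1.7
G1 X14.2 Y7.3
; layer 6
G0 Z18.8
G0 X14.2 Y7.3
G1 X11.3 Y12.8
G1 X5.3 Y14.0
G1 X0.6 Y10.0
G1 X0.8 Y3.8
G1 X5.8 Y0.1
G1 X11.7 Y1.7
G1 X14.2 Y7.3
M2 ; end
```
solid part
  facet normal 0.0000 0.0000 -1.0000
    outer loop
      vertex 5.3 14.0 0.0
      vertex 11.3 12.8 0.0
      vertex 14.2 7.3 0.0
    endloop
  endfacet
  facet normal 0.0000 0.0000 -1.0000
    outer loop
      vertex 0.6 10.0 0.0
      vertex 5.3 14.0 0.0
      vertex 14.2 7.3 0.0
    endloop
  endfacet
  facet normal 0.0000 0.0000 -1.0000
    outer loop
      vertex 0.8 3.8 0.0
      vertex 0.6 10.0 0.0
      vertex 14.2 7.3 0.0
    endloop
  endfacet
  facet normal 0.0000 0.0000 -1.0000
    outer loop
      vertex 5.8 0.1 0.0
      vertex 0.8 3.8 0.0
      vertex 14.2 7.3 0.0
    endloop
  endfacet
  facet normal 0.0000 0.0000 -1.0000
    outer loop
      vertex 11.7 1.7 0.0
      vertex 5.8 0.1 0.0
      vertex 14.2 7.3 0.0
    endloop
  endfacet
  facet normal 0.0000 0.0000 1.0000
    outer loop
      vertex 14.2 7.3 18.8
      vertex 11.3 12.8 18.8
      vertex 5.3 14.0 18.8
    endloop
  endfacet
  facet normal 0.0000 0.0000 1.0000
    outer loop
      vertex 14.2 7.3 18.8
      vertex 5.3 14.0 18.8
      vertex 0.6 10.0 18.8
    endloop
  endfacet
  facet normal 0.0000 0.0000 1.0000
    outer loop
      vertex 14.2 7.3 18.8
      vertex 0.6 10.0 18.8
      vertex 0.8 3.8 18.8
    endloop
  endfacet
  facet normal 0.0000 0.0000 1.0000
    outer loop
      vertex 14.2 7.3 18.8
      vertex 0.8 3.8 18.8
      vertex 5.8 0.1 18.8
    endloop
  endfacet
  facet normal 0.0000 0.0000 1.0000
    outer loop
      vertex 14.2 7.3 18.8
      vertex 5.8 0.1 18.8
      vertex 11.7 1.7 18.8
    endloop
  endfacet
  facet normal 0.8846 0.4664 0.0000
    outer loop
      vertex 14.2 7.3 0.0
      vertex 11.3 12.8 0.0
      vertex 11.3 12.8 18.8
    endloop
  endfacet
  facet normal 0.8846 0.4664 0.0000
    outer loop
      vertex 14.2 7.3 0.0
      vertex 11.3 12.8 18.8
      vertex 14.2 7.3 18.8
    endloop
  endfacet
  facet normal 0.1961 0.9806 0.0000
    outer loop
      vertex 11.3 12.8 0.0
      vertex 5.3 14.0 0.0
      vertex 5.3 14.0 18.8
    endloop
  endfacet
  facet normal 0.1961 0.9806 0.0000
    outer loop
      vertex 11.3 12.8 0.0
      vertex 5.3 14.0 18.8
      vertex 11.3 12.8 18.8
    endloop
  endfacet
  facet normal -0.6481 0.7615 0.0000
    outer loop
      vertex 5.3 14.0 0.0
      vertex 0.6 10.0 0.0
      vertex 0.6 10.0 18.8
    endloop
  endfacet
  facet normal -0.6481 0.7615 0.0000
    outer loop
      vertex 5.3 14.0 0.0
      vertex 0.6 10.0 18.8
      vertex 5.3 14.0 18.8
    endloop
  endfacet
  facet normal -0.9995 -0.0322 0.0000
    outer loop
      vertex 0.6 10.0 0.0
      vertex 0.8 3.8 0.0
      vertex 0.8 3.8 18.8
    endloop
  endfacet
  facet normal -0.9995 -0.0322 0.0000
    outer loop
      vertex 0.6 10.0 0.0
      vertex 0.8 3.8 18.8
      vertex 0.6 10.0 18.8
    endloop
  endfacet
  facet normal -0.5948 -0.8038 0.0000
    outer loop
      vertex 0.8 3.8 0.0
      vertex 5.8 0.1 0.0
      vertex 5.8 0.1 18.8
    endloop
  endfacet
  facet normal -0.5948 -0.8038 0.0000
    outer loop
      vertex 0.8 3.8 0.0
      vertex 5.8 0.1 18.8
      vertex 0.8 3.8 18.8
    endloop
  endfacet
  facet normal 0.2617 -0.9651 0.0000
    outer loop
      vertex 5.8 0.1 0.0
      vertex 11.7 1.7 0.0
      vertex 11.7 1.7 18.8
    endloop
  endfacet
  facet normal 0.2617 -0.9651 0.0000
    outer loop
      vertex 5.8 0.1 0.0
      vertex 11.7 1.7 18.8
      vertex 5.8 0.1 18.8
    endloop
  endfacet
  facet normal 0.9131 -0.4077 0.0000
    outer loop
      vertex 11.7 1.7 0.0
      vertex 14.2 7.3 0.0
      vertex 14.2 7.3 18.8
    endloop
  endfacet
  facet normal 0.9131 -0.4077 0.0000
    outer loop
      vertex 11.7 1.7 0.0
      vertex 14.2 7.3 18.8
      vertex 11.7 1.7 18.8
    endloop
  endfacet
endsolid part

The G0 Z moves step by Δz≈3.1 mm. Every layer's G1 loop is the same polygon, so the solid is a straight extrusion of it from z=0 to z≈18.8. Closing with flat bottom and top caps and triangulating gives 24 facets — a regular 7-sided prism (a cylinder approximated with 7 flat sides), circumscribed radius ≈ 7.1 mm, height ≈ 18.8 mm.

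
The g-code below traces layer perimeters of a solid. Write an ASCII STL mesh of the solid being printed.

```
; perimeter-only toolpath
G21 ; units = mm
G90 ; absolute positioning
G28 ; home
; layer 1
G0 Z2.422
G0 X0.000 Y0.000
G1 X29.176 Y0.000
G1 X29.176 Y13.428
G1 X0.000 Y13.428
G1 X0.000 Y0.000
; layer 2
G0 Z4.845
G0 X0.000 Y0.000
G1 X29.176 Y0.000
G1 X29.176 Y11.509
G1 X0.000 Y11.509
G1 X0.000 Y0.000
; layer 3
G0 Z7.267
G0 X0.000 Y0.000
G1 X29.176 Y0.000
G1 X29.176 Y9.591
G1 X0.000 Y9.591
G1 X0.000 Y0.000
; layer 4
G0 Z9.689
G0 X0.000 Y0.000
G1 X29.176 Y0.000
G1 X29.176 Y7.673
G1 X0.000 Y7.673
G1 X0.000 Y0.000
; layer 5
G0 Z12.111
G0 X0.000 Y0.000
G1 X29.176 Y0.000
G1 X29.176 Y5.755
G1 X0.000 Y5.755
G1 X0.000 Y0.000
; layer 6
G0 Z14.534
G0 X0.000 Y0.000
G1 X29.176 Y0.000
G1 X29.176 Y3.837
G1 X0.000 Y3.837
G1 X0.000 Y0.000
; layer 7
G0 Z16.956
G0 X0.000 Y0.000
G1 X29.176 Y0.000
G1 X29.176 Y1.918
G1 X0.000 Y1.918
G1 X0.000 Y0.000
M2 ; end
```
solid part
  facet normal 0.0000 0.0000 -1.0000
    outer loop
      vertex 29.176 15.346 0.000
      vertex 29.176 0.000 0.000
      vertex 0.000 0.000 0.000
    endloop
  endfacet
  facet normal 0.0000 0.0000 -1.0000
    outer loop
      vertex 0.000 15.346 0.000
      vertex 29.176 15.346 0.000
      vertex 0.000 0.000 0.000
    endloop
  endfacet
  facet normal 0.0000 -1.0000 0.0000
    outer loop
      vertex 0.000 0.000 0.000
      vertex 29.176 0.000 0.000
      vertex 29.176 0.000 19.378
    endloop
  endfacet
  facet normal 0.0000 -1.0000 0.0000
    outer loop
      vertex 0.000 0.000 0.000
      vertex 29.176 0.000 19.378
      vertex 0.000 0.000 19.378
    endloop
  endfacet
  facet normal 0.0000 0.7839 0.6208
    outer loop
      vertex 0.000 0.000 19.378
      vertex 29.176 0.000 19.378
      vertex 29.176 15.346 0.000
    endloop
  endfacet
  facet normal 0.0000 0.7839 0.6208
    outer loop
      vertex 0.000 0.000 19.378
      vertex 29.176 15.346 0.000
      vertex 0.000 15.346 0.000
    endloop
  endfacet
  facet normal -1.0000 0.0000 0.0000
    outer loop
      vertex 0.000 0.000 19.378
      vertex 0.000 15.346 0.000
      vertex 0.000 0.000 0.000
    endloop
  endfacet
  facet normal 1.0000 0.0000 0.0000
    outer loop
      vertex 29.176 0.000 0.000
      vertex 29.176 15.346 0.000
      vertex 29.176 0.000 19.378
    endloop
  endfacet
endsolid part

The G0 Z moves step by Δz≈2.422 mm. The G1 loops shrink linearly with z, so the solid tapers from its base footprint up to z≈19.4. Closing with a flat bottom cap and the tapered top and triangulating gives 8 facets — a wedge (ramp): 29.2 × 15.3 mm base, rising to 19.4 mm along the y=0 edge and sloping linearly to z=0 at y=15.3.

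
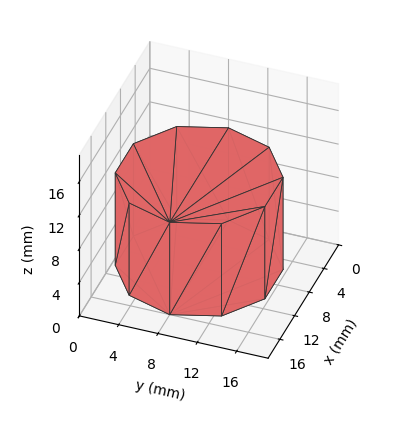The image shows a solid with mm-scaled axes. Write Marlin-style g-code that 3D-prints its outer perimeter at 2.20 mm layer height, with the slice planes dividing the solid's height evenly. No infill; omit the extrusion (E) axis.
Reading the render: the shape is a regular 10-sided prism (a cylinder approximated with 10 flat sides), circumscribed radius ≈ 8 mm, height ≈ 11 mm (dimensions read to the nearest mm from the axis ticks). For the g-code, the solid's height is divided into equal slices at the stated Δz and each level perimeter traced with G1 moves after a G0 lift.

; perimeter-only toolpath
G21 ; units = mm
G90 ; absolute positioning
G28 ; home
; layer 1
G0 Z2.20
G0 X16.00 Y8.00
G1 X14.47 Y12.70
G1 X10.47 Y15.61
G1 X5.53 Y15.61
G1 X1.53 Y12.70
G1 X0.00 Y8.00
G1 X1.53 Y3.30
G1 X5.53 Y0.39
G1 X10.47 Y0.39
G1 X14.47 Y3.30
G1 X16.00 Y8.00
; layer 2
G0 Z4.40
G0 X16.00 Y8.00
G1 X14.47 Y12.70
G1 X10.47 Y15.61
G1 X5.53 Y15.61
G1 X1.53 Y12.70
G1 X0.00 Y8.00
G1 X1.53 Y3.30
G1 X5.53 Y0.39
G1 X10.47 Y0.39
G1 X14.47 Y3.30
G1 X16.00 Y8.00
; layer 3
G0 Z6.60
G0 X16.00 Y8.00
G1 X14.47 Y12.70
G1 X10.47 Y15.61
G1 X5.53 Y15.61
G1 X1.53 Y12.70
G1 X0.00 Y8.00
G1 X1.53 Y3.30
G1 X5.53 Y0.39
G1 X10.47 Y0.39
G1 X14.47 Y3.30
G1 X16.00 Y8.00
; layer 4
G0 Z8.80
G0 X16.00 Y8.00
G1 X14.47 Y12.70
G1 X10.47 Y15.61
G1 X5.53 Y15.61
G1 X1.53 Y12.70
G1 X0.00 Y8.00
G1 X1.53 Y3.30
G1 X5.53 Y0.39
G1 X10.47 Y0.39
G1 X14.47 Y3.30
G1 X16.00 Y8.00
; layer 5
G0 Z11.00
G0 X16.00 Y8.00
G1 X14.47 Y12.70
G1 X10.47 Y15.61
G1 X5.53 Y15.61
G1 X1.53 Y12.70
G1 X0.00 Y8.00
G1 X1.53 Y3.30
G1 X5.53 Y0.39
G1 X10.47 Y0.39
G1 X14.47 Y3.30
G1 X16.00 Y8.00
M2 ; end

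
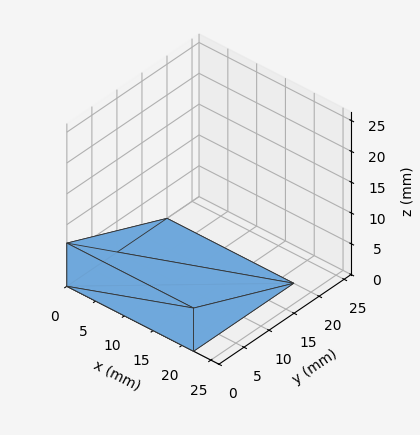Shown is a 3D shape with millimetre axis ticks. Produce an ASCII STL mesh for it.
Reading the render: the shape is a wedge (ramp): 22 × 20 mm base, rising to 7 mm along the y=0 edge and sloping linearly to z=0 at y=20 (dimensions read to the nearest mm from the axis ticks). For the STL, each face is triangulated and given an outward normal.

solid part
  facet normal 0.0000 0.0000 -1.0000
    outer loop
      vertex 22.00 20.00 0.00
      vertex 22.00 0.00 0.00
      vertex 0.00 0.00 0.00
    endloop
  endfacet
  facet normal 0.0000 0.0000 -1.0000
    outer loop
      vertex 0.00 20.00 0.00
      vertex 22.00 20.00 0.00
      vertex 0.00 0.00 0.00
    endloop
  endfacet
  facet normal 0.0000 -1.0000 0.0000
    outer loop
      vertex 0.00 0.00 0.00
      vertex 22.00 0.00 0.00
      vertex 22.00 0.00 7.00
    endloop
  endfacet
  facet normal 0.0000 -1.0000 0.0000
    outer loop
      vertex 0.00 0.00 0.00
      vertex 22.00 0.00 7.00
      vertex 0.00 0.00 7.00
    endloop
  endfacet
  facet normal 0.0000 0.3304 0.9439
    outer loop
      vertex 0.00 0.00 7.00
      vertex 22.00 0.00 7.00
      vertex 22.00 20.00 0.00
    endloop
  endfacet
  facet normal 0.0000 0.3304 0.9439
    outer loop
      vertex 0.00 0.00 7.00
      vertex 22.00 20.00 0.00
      vertex 0.00 20.00 0.00
    endloop
  endfacet
  facet normal -1.0000 0.0000 0.0000
    outer loop
      vertex 0.00 0.00 7.00
      vertex 0.00 20.00 0.00
      vertex 0.00 0.00 0.00
    endloop
  endfacet
  facet normal 1.0000 0.0000 0.0000
    outer loop
      vertex 22.00 0.00 0.00
      vertex 22.00 20.00 0.00
      vertex 22.00 0.00 7.00
    endloop
  endfacet
endsolid part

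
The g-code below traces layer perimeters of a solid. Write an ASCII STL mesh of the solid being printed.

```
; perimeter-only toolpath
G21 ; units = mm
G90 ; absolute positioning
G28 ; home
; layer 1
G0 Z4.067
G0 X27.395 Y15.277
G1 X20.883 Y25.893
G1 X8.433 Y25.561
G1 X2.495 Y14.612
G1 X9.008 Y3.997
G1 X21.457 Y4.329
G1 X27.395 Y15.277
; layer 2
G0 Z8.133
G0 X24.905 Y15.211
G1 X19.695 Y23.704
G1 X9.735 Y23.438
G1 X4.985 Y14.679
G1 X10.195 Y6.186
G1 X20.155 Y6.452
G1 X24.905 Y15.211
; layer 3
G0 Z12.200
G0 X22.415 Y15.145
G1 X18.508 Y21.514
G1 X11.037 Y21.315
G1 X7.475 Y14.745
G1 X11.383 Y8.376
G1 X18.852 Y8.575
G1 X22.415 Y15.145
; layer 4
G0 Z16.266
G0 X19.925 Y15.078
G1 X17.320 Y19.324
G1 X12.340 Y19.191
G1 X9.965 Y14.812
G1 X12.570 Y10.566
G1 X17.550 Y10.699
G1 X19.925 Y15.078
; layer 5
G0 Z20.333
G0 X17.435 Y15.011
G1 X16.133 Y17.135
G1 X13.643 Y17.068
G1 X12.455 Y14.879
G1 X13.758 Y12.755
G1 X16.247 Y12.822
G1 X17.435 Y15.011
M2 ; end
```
solid part
  facet normal 0.0000 0.0000 -1.0000
    outer loop
      vertex 7.130 27.684 0.000
      vertex 22.070 28.083 0.000
      vertex 29.885 15.344 0.000
    endloop
  endfacet
  facet normal 0.0000 0.0000 -1.0000
    outer loop
      vertex 0.005 14.546 0.000
      vertex 7.130 27.684 0.000
      vertex 29.885 15.344 0.000
    endloop
  endfacet
  facet normal 0.0000 0.0000 -1.0000
    outer loop
      vertex 7.820 1.807 0.000
      vertex 0.005 14.546 0.000
      vertex 29.885 15.344 0.000
    endloop
  endfacet
  facet normal 0.0000 0.0000 -1.0000
    outer loop
      vertex 22.760 2.206 0.000
      vertex 7.820 1.807 0.000
      vertex 29.885 15.344 0.000
    endloop
  endfacet
  facet normal 0.7530 0.4619 0.4686
    outer loop
      vertex 29.885 15.344 0.000
      vertex 22.070 28.083 0.000
      vertex 14.945 14.945 24.399
    endloop
  endfacet
  facet normal -0.0236 0.8831 0.4686
    outer loop
      vertex 22.070 28.083 0.000
      vertex 7.130 27.684 0.000
      vertex 14.945 14.945 24.399
    endloop
  endfacet
  facet normal -0.7766 0.4211 0.4686
    outer loop
      vertex 7.130 27.684 0.000
      vertex 0.005 14.546 0.000
      vertex 14.945 14.945 24.399
    endloop
  endfacet
  facet normal -0.7530 -0.4619 0.4686
    outer loop
      vertex 0.005 14.546 0.000
      vertex 7.820 1.807 0.000
      vertex 14.945 14.945 24.399
    endloop
  endfacet
  facet normal 0.0236 -0.8831 0.4686
    outer loop
      vertex 7.820 1.807 0.000
      vertex 22.760 2.206 0.000
      vertex 14.945 14.945 24.399
    endloop
  endfacet
  facet normal 0.7766 -0.4211 0.4686
    outer loop
      vertex 22.760 2.206 0.000
      vertex 29.885 15.344 0.000
      vertex 14.945 14.945 24.399
    endloop
  endfacet
endsolid part

The G0 Z moves step by Δz≈4.067 mm. The G1 loops shrink linearly with z, so the solid tapers from its base footprint up to z≈24.4. Closing with a flat bottom cap and the tapered top and triangulating gives 10 facets — a regular 6-sided pyramid, base circumscribed radius ≈ 14.9 mm, apex at z ≈ 24.4 mm.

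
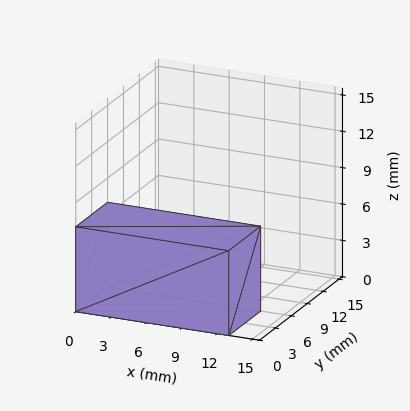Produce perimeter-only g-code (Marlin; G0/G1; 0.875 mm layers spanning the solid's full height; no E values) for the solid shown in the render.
Reading the render: the shape is a rectangular box, roughly 13 × 6 mm footprint and 7 mm tall (dimensions read to the nearest mm from the axis ticks). For the g-code, the solid's height is divided into equal slices at the stated Δz and each level perimeter traced with G1 moves after a G0 lift.

; perimeter-only toolpath
G21 ; units = mm
G90 ; absolute positioning
G28 ; home
; layer 1
G0 Z0.875
G0 X0.000 Y0.000
G1 X13.000 Y0.000
G1 X13.000 Y6.000
G1 X0.000 Y6.000
G1 X0.000 Y0.000
; layer 2
G0 Z1.750
G0 X0.000 Y0.000
G1 X13.000 Y0.000
G1 X13.000 Y6.000
G1 X0.000 Y6.000
G1 X0.000 Y0.000
; layer 3
G0 Z2.625
G0 X0.000 Y0.000
G1 X13.000 Y0.000
G1 X13.000 Y6.000
G1 X0.000 Y6.000
G1 X0.000 Y0.000
; layer 4
G0 Z3.500
G0 X0.000 Y0.000
G1 X13.000 Y0.000
G1 X13.000 Y6.000
G1 X0.000 Y6.000
G1 X0.000 Y0.000
; layer 5
G0 Z4.375
G0 X0.000 Y0.000
G1 X13.000 Y0.000
G1 X13.000 Y6.000
G1 X0.000 Y6.000
G1 X0.000 Y0.000
; layer 6
G0 Z5.250
G0 X0.000 Y0.000
G1 X13.000 Y0.000
G1 X13.000 Y6.000
G1 X0.000 Y6.000
G1 X0.000 Y0.000
; layer 7
G0 Z6.125
G0 X0.000 Y0.000
G1 X13.000 Y0.000
G1 X13.000 Y6.000
G1 X0.000 Y6.000
G1 X0.000 Y0.000
; layer 8
G0 Z7.000
G0 X0.000 Y0.000
G1 X13.000 Y0.000
G1 X13.000 Y6.000
G1 X0.000 Y6.000
G1 X0.000 Y0.000
M2 ; end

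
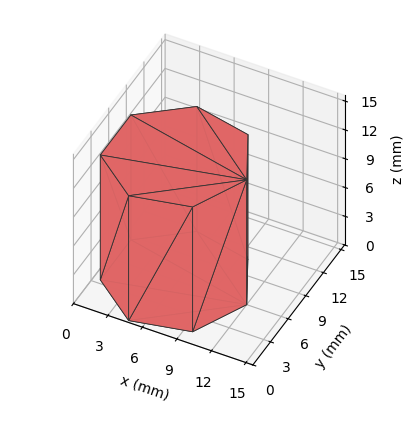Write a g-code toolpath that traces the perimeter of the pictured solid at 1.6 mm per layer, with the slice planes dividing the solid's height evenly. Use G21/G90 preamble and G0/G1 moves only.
Reading the render: the shape is a regular 7-sided prism (a cylinder approximated with 7 flat sides), circumscribed radius ≈ 6 mm, height ≈ 13 mm (dimensions read to the nearest mm from the axis ticks). For the g-code, the solid's height is divided into equal slices at the stated Δz and each level perimeter traced with G1 moves after a G0 lift.

; perimeter-only toolpath
G21 ; units = mm
G90 ; absolute positioning
G28 ; home
; layer 1
G0 Z1.6
G0 X12.0 Y6.0
G1 X9.7 Y10.7
G1 X4.7 Y11.8
G1 X0.6 Y8.6
G1 X0.6 Y3.4
G1 X4.7 Y0.2
G1 X9.7 Y1.3
G1 X12.0 Y6.0
; layer 2
G0 Z3.2
G0 X12.0 Y6.0
G1 X9.7 Y10.7
G1 X4.7 Y11.8
G1 X0.6 Y8.6
G1 X0.6 Y3.4
G1 X4.7 Y0.2
G1 X9.7 Y1.3
G1 X12.0 Y6.0
; layer 3
G0 Z4.9
G0 X12.0 Y6.0
G1 X9.7 Y10.7
G1 X4.7 Y11.8
G1 X0.6 Y8.6
G1 X0.6 Y3.4
G1 X4.7 Y0.2
G1 X9.7 Y1.3
G1 X12.0 Y6.0
; layer 4
G0 Z6.5
G0 X12.0 Y6.0
G1 X9.7 Y10.7
G1 X4.7 Y11.8
G1 X0.6 Y8.6
G1 X0.6 Y3.4
G1 X4.7 Y0.2
G1 X9.7 Y1.3
G1 X12.0 Y6.0
; layer 5
G0 Z8.1
G0 X12.0 Y6.0
G1 X9.7 Y10.7
G1 X4.7 Y11.8
G1 X0.6 Y8.6
G1 X0.6 Y3.4
G1 X4.7 Y0.2
G1 X9.7 Y1.3
G1 X12.0 Y6.0
; layer 6
G0 Z9.8
G0 X12.0 Y6.0
G1 X9.7 Y10.7
G1 X4.7 Y11.8
G1 X0.6 Y8.6
G1 X0.6 Y3.4
G1 X4.7 Y0.2
G1 X9.7 Y1.3
G1 X12.0 Y6.0
; layer 7
G0 Z11.4
G0 X12.0 Y6.0
G1 X9.7 Y10.7
G1 X4.7 Y11.8
G1 X0.6 Y8.6
G1 X0.6 Y3.4
G1 X4.7 Y0.2
G1 X9.7 Y1.3
G1 X12.0 Y6.0
; layer 8
G0 Z13.0
G0 X12.0 Y6.0
G1 X9.7 Y10.7
G1 X4.7 Y11.8
G1 X0.6 Y8.6
G1 X0.6 Y3.4
G1 X4.7 Y0.2
G1 X9.7 Y1.3
G1 X12.0 Y6.0
M2 ; end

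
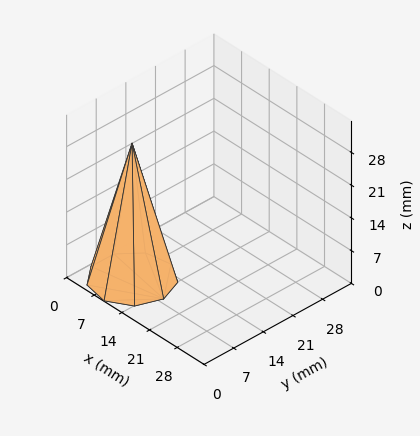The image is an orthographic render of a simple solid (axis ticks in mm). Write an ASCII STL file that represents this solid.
Reading the render: the shape is a regular 9-sided pyramid, base circumscribed radius ≈ 8 mm, apex at z ≈ 29 mm (dimensions read to the nearest mm from the axis ticks). For the STL, each face is triangulated and given an outward normal.

solid part
  facet normal 0.0000 0.0000 -1.0000
    outer loop
      vertex 9.4 15.9 0.0
      vertex 14.1 13.1 0.0
      vertex 16.0 8.0 0.0
    endloop
  endfacet
  facet normal 0.0000 0.0000 -1.0000
    outer loop
      vertex 4.0 14.9 0.0
      vertex 9.4 15.9 0.0
      vertex 16.0 8.0 0.0
    endloop
  endfacet
  facet normal 0.0000 0.0000 -1.0000
    outer loop
      vertex 0.5 10.7 0.0
      vertex 4.0 14.9 0.0
      vertex 16.0 8.0 0.0
    endloop
  endfacet
  facet normal 0.0000 0.0000 -1.0000
    outer loop
      vertex 0.5 5.3 0.0
      vertex 0.5 10.7 0.0
      vertex 16.0 8.0 0.0
    endloop
  endfacet
  facet normal 0.0000 0.0000 -1.0000
    outer loop
      vertex 4.0 1.1 0.0
      vertex 0.5 5.3 0.0
      vertex 16.0 8.0 0.0
    endloop
  endfacet
  facet normal 0.0000 0.0000 -1.0000
    outer loop
      vertex 9.4 0.1 0.0
      vertex 4.0 1.1 0.0
      vertex 16.0 8.0 0.0
    endloop
  endfacet
  facet normal 0.0000 0.0000 -1.0000
    outer loop
      vertex 14.1 2.9 0.0
      vertex 9.4 0.1 0.0
      vertex 16.0 8.0 0.0
    endloop
  endfacet
  facet normal 0.9073 0.3380 0.2503
    outer loop
      vertex 16.0 8.0 0.0
      vertex 14.1 13.1 0.0
      vertex 8.0 8.0 29.0
    endloop
  endfacet
  facet normal 0.4955 0.8317 0.2505
    outer loop
      vertex 14.1 13.1 0.0
      vertex 9.4 15.9 0.0
      vertex 8.0 8.0 29.0
    endloop
  endfacet
  facet normal -0.1763 0.9519 0.2508
    outer loop
      vertex 9.4 15.9 0.0
      vertex 4.0 14.9 0.0
      vertex 8.0 8.0 29.0
    endloop
  endfacet
  facet normal -0.7438 0.6198 0.2501
    outer loop
      vertex 4.0 14.9 0.0
      vertex 0.5 10.7 0.0
      vertex 8.0 8.0 29.0
    endloop
  endfacet
  facet normal -0.9681 0.0000 0.2504
    outer loop
      vertex 0.5 10.7 0.0
      vertex 0.5 5.3 0.0
      vertex 8.0 8.0 29.0
    endloop
  endfacet
  facet normal -0.7438 -0.6198 0.2501
    outer loop
      vertex 0.5 5.3 0.0
      vertex 4.0 1.1 0.0
      vertex 8.0 8.0 29.0
    endloop
  endfacet
  facet normal -0.1763 -0.9519 0.2508
    outer loop
      vertex 4.0 1.1 0.0
      vertex 9.4 0.1 0.0
      vertex 8.0 8.0 29.0
    endloop
  endfacet
  facet normal 0.4955 -0.8317 0.2505
    outer loop
      vertex 9.4 0.1 0.0
      vertex 14.1 2.9 0.0
      vertex 8.0 8.0 29.0
    endloop
  endfacet
  facet normal 0.9073 -0.3380 0.2503
    outer loop
      vertex 14.1 2.9 0.0
      vertex 16.0 8.0 0.0
      vertex 8.0 8.0 29.0
    endloop
  endfacet
endsolid part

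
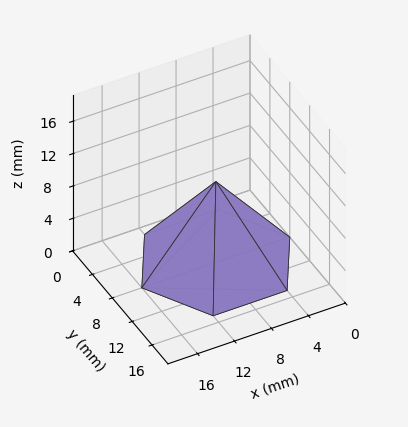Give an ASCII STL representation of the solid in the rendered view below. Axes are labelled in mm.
Reading the render: the shape is a regular 6-sided pyramid, base circumscribed radius ≈ 8 mm, apex at z ≈ 10 mm (dimensions read to the nearest mm from the axis ticks). For the STL, each face is triangulated and given an outward normal.

solid part
  facet normal 0.0000 0.0000 -1.0000
    outer loop
      vertex 4.0 14.9 0.0
      vertex 12.0 14.9 0.0
      vertex 16.0 8.0 0.0
    endloop
  endfacet
  facet normal 0.0000 0.0000 -1.0000
    outer loop
      vertex 0.0 8.0 0.0
      vertex 4.0 14.9 0.0
      vertex 16.0 8.0 0.0
    endloop
  endfacet
  facet normal 0.0000 0.0000 -1.0000
    outer loop
      vertex 4.0 1.1 0.0
      vertex 0.0 8.0 0.0
      vertex 16.0 8.0 0.0
    endloop
  endfacet
  facet normal 0.0000 0.0000 -1.0000
    outer loop
      vertex 12.0 1.1 0.0
      vertex 4.0 1.1 0.0
      vertex 16.0 8.0 0.0
    endloop
  endfacet
  facet normal 0.7114 0.4124 0.5691
    outer loop
      vertex 16.0 8.0 0.0
      vertex 12.0 14.9 0.0
      vertex 8.0 8.0 10.0
    endloop
  endfacet
  facet normal 0.0000 0.8231 0.5679
    outer loop
      vertex 12.0 14.9 0.0
      vertex 4.0 14.9 0.0
      vertex 8.0 8.0 10.0
    endloop
  endfacet
  facet normal -0.7114 0.4124 0.5691
    outer loop
      vertex 4.0 14.9 0.0
      vertex 0.0 8.0 0.0
      vertex 8.0 8.0 10.0
    endloop
  endfacet
  facet normal -0.7114 -0.4124 0.5691
    outer loop
      vertex 0.0 8.0 0.0
      vertex 4.0 1.1 0.0
      vertex 8.0 8.0 10.0
    endloop
  endfacet
  facet normal 0.0000 -0.8231 0.5679
    outer loop
      vertex 4.0 1.1 0.0
      vertex 12.0 1.1 0.0
      vertex 8.0 8.0 10.0
    endloop
  endfacet
  facet normal 0.7114 -0.4124 0.5691
    outer loop
      vertex 12.0 1.1 0.0
      vertex 16.0 8.0 0.0
      vertex 8.0 8.0 10.0
    endloop
  endfacet
endsolid part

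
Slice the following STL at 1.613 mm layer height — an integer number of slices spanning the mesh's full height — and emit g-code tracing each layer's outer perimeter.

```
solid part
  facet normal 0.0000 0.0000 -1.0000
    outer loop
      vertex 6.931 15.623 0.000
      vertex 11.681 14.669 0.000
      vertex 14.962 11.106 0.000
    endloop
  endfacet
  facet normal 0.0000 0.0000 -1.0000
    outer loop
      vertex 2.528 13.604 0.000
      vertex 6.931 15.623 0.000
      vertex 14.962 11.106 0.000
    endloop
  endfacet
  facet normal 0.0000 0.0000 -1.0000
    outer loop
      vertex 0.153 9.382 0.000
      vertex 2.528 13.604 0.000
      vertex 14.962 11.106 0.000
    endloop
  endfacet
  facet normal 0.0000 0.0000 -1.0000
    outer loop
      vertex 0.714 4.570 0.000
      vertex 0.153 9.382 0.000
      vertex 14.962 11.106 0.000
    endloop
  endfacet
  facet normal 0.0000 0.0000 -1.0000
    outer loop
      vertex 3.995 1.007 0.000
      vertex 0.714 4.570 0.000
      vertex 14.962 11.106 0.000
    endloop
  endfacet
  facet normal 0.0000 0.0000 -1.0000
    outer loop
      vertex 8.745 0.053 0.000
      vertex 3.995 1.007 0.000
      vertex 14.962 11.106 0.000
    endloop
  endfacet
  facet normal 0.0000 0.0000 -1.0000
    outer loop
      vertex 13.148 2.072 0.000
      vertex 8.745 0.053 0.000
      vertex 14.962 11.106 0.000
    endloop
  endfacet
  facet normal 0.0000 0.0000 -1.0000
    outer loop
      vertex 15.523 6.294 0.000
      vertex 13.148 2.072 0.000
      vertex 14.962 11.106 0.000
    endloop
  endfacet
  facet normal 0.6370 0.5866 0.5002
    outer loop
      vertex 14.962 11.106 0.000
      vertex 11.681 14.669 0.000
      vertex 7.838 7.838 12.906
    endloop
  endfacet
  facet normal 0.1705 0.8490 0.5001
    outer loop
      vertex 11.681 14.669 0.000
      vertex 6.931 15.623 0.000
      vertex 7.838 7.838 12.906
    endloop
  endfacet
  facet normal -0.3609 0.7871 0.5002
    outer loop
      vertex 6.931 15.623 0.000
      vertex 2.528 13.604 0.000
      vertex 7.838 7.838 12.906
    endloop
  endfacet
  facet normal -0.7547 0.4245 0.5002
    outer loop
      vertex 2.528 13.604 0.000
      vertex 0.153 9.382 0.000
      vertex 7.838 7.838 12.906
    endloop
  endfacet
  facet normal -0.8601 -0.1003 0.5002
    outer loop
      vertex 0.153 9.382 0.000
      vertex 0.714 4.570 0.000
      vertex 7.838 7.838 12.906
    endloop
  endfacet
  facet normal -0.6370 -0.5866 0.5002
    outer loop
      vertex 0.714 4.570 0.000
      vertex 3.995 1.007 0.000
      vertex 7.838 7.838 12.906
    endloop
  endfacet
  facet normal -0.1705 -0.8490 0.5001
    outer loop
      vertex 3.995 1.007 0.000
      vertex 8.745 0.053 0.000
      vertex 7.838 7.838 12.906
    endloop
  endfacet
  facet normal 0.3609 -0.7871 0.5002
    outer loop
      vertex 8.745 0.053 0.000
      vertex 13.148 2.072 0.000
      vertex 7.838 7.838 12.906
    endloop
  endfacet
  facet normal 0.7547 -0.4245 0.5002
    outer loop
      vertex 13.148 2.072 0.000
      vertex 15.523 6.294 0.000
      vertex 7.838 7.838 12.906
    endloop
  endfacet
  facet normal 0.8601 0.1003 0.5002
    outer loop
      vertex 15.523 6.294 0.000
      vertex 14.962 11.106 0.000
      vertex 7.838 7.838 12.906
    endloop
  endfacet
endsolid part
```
; perimeter-only toolpath
G21 ; units = mm
G90 ; absolute positioning
G28 ; home
; layer 1
G0 Z1.613
G0 X14.071 Y10.697
G1 X11.201 Y13.815
G1 X7.044 Y14.650
G1 X3.192 Y12.883
G1 X1.114 Y9.189
G1 X1.604 Y4.979
G1 X4.475 Y1.861
G1 X8.632 Y1.026
G1 X12.484 Y2.793
G1 X14.562 Y6.487
G1 X14.071 Y10.697
; layer 2
G0 Z3.227
G0 X13.181 Y10.289
G1 X10.720 Y12.961
G1 X7.158 Y13.677
G1 X3.856 Y12.162
G1 X2.074 Y8.996
G1 X2.495 Y5.387
G1 X4.956 Y2.715
G1 X8.518 Y1.999
G1 X11.821 Y3.514
G1 X13.602 Y6.680
G1 X13.181 Y10.289
; layer 3
G0 Z4.840
G0 X12.290 Y9.880
G1 X10.240 Y12.107
G1 X7.271 Y12.704
G1 X4.519 Y11.442
G1 X3.035 Y8.803
G1 X3.385 Y5.796
G1 X5.436 Y3.569
G1 X8.405 Y2.972
G1 X11.157 Y4.234
G1 X12.641 Y6.873
G1 X12.290 Y9.880
; layer 4
G0 Z6.453
G0 X11.400 Y9.472
G1 X9.759 Y11.254
G1 X7.385 Y11.730
G1 X5.183 Y10.721
G1 X3.995 Y8.610
G1 X4.276 Y6.204
G1 X5.917 Y4.423
G1 X8.291 Y3.946
G1 X10.493 Y4.955
G1 X11.681 Y7.066
G1 X11.400 Y9.472
; layer 5
G0 Z8.066
G0 X10.509 Y9.063
G1 X9.279 Y10.400
G1 X7.498 Y10.757
G1 X5.847 Y10.000
G1 X4.956 Y8.417
G1 X5.167 Y6.612
G1 X6.397 Y5.276
G1 X8.178 Y4.919
G1 X9.829 Y5.676
G1 X10.720 Y7.259
G1 X10.509 Y9.063
; layer 6
G0 Z9.680
G0 X9.619 Y8.655
G1 X8.799 Y9.546
G1 X7.611 Y9.784
G1 X6.510 Y9.279
G1 X5.917 Y8.224
G1 X6.057 Y7.021
G1 X6.877 Y6.130
G1 X8.065 Y5.892
G1 X9.165 Y6.396
G1 X9.759 Y7.452
G1 X9.619 Y8.655
; layer 7
G0 Z11.293
G0 X8.729 Y8.246
G1 X8.318 Y8.692
G1 X7.725 Y8.811
G1 X7.174 Y8.559
G1 X6.877 Y8.031
G1 X6.947 Y7.429
G1 X7.358 Y6.984
G1 X7.951 Y6.865
G1 X8.502 Y7.117
G1 X8.799 Y7.645
G1 X8.729 Y8.246
M2 ; end

The solid is a regular 10-sided pyramid, base circumscribed radius ≈ 7.84 mm, apex at z ≈ 12.9 mm. Slicing at Δz = 1.613 mm — 8 equal slices spanning the solid's height, so layer i sits at z = i·h/8 — gives 7 non-empty perimeters. Each is a 10-segment closed polygon; G0 lifts to the layer z and rapids to the start vertex, then G1 traces the edges. The cross-section shrinks linearly with z (the slice at the apex is degenerate and omitted).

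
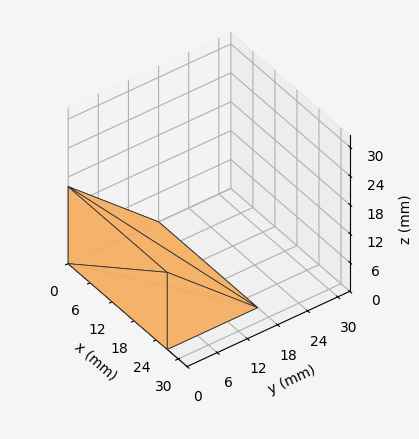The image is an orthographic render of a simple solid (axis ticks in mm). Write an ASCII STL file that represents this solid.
Reading the render: the shape is a wedge (ramp): 27 × 18 mm base, rising to 16 mm along the y=0 edge and sloping linearly to z=0 at y=18 (dimensions read to the nearest mm from the axis ticks). For the STL, each face is triangulated and given an outward normal.

solid part
  facet normal 0.0000 0.0000 -1.0000
    outer loop
      vertex 27.0 18.0 0.0
      vertex 27.0 0.0 0.0
      vertex 0.0 0.0 0.0
    endloop
  endfacet
  facet normal 0.0000 0.0000 -1.0000
    outer loop
      vertex 0.0 18.0 0.0
      vertex 27.0 18.0 0.0
      vertex 0.0 0.0 0.0
    endloop
  endfacet
  facet normal 0.0000 -1.0000 0.0000
    outer loop
      vertex 0.0 0.0 0.0
      vertex 27.0 0.0 0.0
      vertex 27.0 0.0 16.0
    endloop
  endfacet
  facet normal 0.0000 -1.0000 0.0000
    outer loop
      vertex 0.0 0.0 0.0
      vertex 27.0 0.0 16.0
      vertex 0.0 0.0 16.0
    endloop
  endfacet
  facet normal 0.0000 0.6644 0.7474
    outer loop
      vertex 0.0 0.0 16.0
      vertex 27.0 0.0 16.0
      vertex 27.0 18.0 0.0
    endloop
  endfacet
  facet normal 0.0000 0.6644 0.7474
    outer loop
      vertex 0.0 0.0 16.0
      vertex 27.0 18.0 0.0
      vertex 0.0 18.0 0.0
    endloop
  endfacet
  facet normal -1.0000 0.0000 0.0000
    outer loop
      vertex 0.0 0.0 16.0
      vertex 0.0 18.0 0.0
      vertex 0.0 0.0 0.0
    endloop
  endfacet
  facet normal 1.0000 0.0000 0.0000
    outer loop
      vertex 27.0 0.0 0.0
      vertex 27.0 18.0 0.0
      vertex 27.0 0.0 16.0
    endloop
  endfacet
endsolid part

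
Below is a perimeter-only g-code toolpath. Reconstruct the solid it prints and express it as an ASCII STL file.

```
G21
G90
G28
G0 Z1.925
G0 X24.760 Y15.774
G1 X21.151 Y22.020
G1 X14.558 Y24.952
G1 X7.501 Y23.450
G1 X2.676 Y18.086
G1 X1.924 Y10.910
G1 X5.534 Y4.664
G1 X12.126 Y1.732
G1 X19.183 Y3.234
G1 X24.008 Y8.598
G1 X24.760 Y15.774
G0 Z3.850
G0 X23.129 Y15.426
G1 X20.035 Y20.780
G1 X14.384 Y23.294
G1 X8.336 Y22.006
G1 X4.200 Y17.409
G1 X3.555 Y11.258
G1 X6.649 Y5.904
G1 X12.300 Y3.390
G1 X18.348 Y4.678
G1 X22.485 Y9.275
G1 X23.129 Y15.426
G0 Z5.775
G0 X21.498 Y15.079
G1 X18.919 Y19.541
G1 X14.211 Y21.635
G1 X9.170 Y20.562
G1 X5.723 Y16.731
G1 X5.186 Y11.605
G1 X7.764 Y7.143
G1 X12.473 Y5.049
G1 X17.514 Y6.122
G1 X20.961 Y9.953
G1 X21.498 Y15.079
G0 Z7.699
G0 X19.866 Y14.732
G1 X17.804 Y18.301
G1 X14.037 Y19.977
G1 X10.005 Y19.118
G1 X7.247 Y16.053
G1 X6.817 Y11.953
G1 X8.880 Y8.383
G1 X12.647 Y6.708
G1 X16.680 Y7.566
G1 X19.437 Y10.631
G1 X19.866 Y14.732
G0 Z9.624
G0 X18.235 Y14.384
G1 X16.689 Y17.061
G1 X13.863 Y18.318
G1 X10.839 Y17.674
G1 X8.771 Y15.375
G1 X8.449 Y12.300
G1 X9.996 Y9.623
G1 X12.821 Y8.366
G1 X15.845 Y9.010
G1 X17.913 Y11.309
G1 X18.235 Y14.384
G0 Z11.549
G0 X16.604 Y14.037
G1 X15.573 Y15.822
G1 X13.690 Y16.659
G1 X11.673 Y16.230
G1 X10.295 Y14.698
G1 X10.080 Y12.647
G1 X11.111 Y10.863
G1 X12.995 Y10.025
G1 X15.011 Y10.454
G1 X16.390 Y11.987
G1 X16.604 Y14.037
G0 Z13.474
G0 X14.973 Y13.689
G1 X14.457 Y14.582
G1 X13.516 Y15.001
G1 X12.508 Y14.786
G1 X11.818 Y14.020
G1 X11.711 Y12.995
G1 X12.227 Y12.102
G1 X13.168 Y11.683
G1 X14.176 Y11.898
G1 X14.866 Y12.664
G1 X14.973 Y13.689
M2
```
solid part
  facet normal 0.0000 0.0000 -1.0000
    outer loop
      vertex 14.732 26.611 0.000
      vertex 22.266 23.260 0.000
      vertex 26.391 16.121 0.000
    endloop
  endfacet
  facet normal 0.0000 0.0000 -1.0000
    outer loop
      vertex 6.667 24.894 0.000
      vertex 14.732 26.611 0.000
      vertex 26.391 16.121 0.000
    endloop
  endfacet
  facet normal 0.0000 0.0000 -1.0000
    outer loop
      vertex 1.152 18.764 0.000
      vertex 6.667 24.894 0.000
      vertex 26.391 16.121 0.000
    endloop
  endfacet
  facet normal 0.0000 0.0000 -1.0000
    outer loop
      vertex 0.293 10.563 0.000
      vertex 1.152 18.764 0.000
      vertex 26.391 16.121 0.000
    endloop
  endfacet
  facet normal 0.0000 0.0000 -1.0000
    outer loop
      vertex 4.418 3.424 0.000
      vertex 0.293 10.563 0.000
      vertex 26.391 16.121 0.000
    endloop
  endfacet
  facet normal 0.0000 0.0000 -1.0000
    outer loop
      vertex 11.952 0.073 0.000
      vertex 4.418 3.424 0.000
      vertex 26.391 16.121 0.000
    endloop
  endfacet
  facet normal 0.0000 0.0000 -1.0000
    outer loop
      vertex 20.017 1.790 0.000
      vertex 11.952 0.073 0.000
      vertex 26.391 16.121 0.000
    endloop
  endfacet
  facet normal 0.0000 0.0000 -1.0000
    outer loop
      vertex 25.532 7.920 0.000
      vertex 20.017 1.790 0.000
      vertex 26.391 16.121 0.000
    endloop
  endfacet
  facet normal 0.6682 0.3861 0.6359
    outer loop
      vertex 26.391 16.121 0.000
      vertex 22.266 23.260 0.000
      vertex 13.342 13.342 15.399
    endloop
  endfacet
  facet normal 0.3136 0.7051 0.6359
    outer loop
      vertex 22.266 23.260 0.000
      vertex 14.732 26.611 0.000
      vertex 13.342 13.342 15.399
    endloop
  endfacet
  facet normal -0.1607 0.7548 0.6359
    outer loop
      vertex 14.732 26.611 0.000
      vertex 6.667 24.894 0.000
      vertex 13.342 13.342 15.399
    endloop
  endfacet
  facet normal -0.5737 0.5162 0.6359
    outer loop
      vertex 6.667 24.894 0.000
      vertex 1.152 18.764 0.000
      vertex 13.342 13.342 15.399
    endloop
  endfacet
  facet normal -0.7676 0.0804 0.6359
    outer loop
      vertex 1.152 18.764 0.000
      vertex 0.293 10.563 0.000
      vertex 13.342 13.342 15.399
    endloop
  endfacet
  facet normal -0.6682 -0.3861 0.6359
    outer loop
      vertex 0.293 10.563 0.000
      vertex 4.418 3.424 0.000
      vertex 13.342 13.342 15.399
    endloop
  endfacet
  facet normal -0.3136 -0.7051 0.6359
    outer loop
      vertex 4.418 3.424 0.000
      vertex 11.952 0.073 0.000
      vertex 13.342 13.342 15.399
    endloop
  endfacet
  facet normal 0.1607 -0.7548 0.6359
    outer loop
      vertex 11.952 0.073 0.000
      vertex 20.017 1.790 0.000
      vertex 13.342 13.342 15.399
    endloop
  endfacet
  facet normal 0.5737 -0.5162 0.6359
    outer loop
      vertex 20.017 1.790 0.000
      vertex 25.532 7.920 0.000
      vertex 13.342 13.342 15.399
    endloop
  endfacet
  facet normal 0.7676 -0.0804 0.6359
    outer loop
      vertex 25.532 7.920 0.000
      vertex 26.391 16.121 0.000
      vertex 13.342 13.342 15.399
    endloop
  endfacet
endsolid part

The G0 Z moves step by Δz≈1.925 mm. The G1 loops shrink linearly with z, so the solid tapers from its base footprint up to z≈15.4. Closing with a flat bottom cap and the tapered top and triangulating gives 18 facets — a regular 10-sided pyramid, base circumscribed radius ≈ 13.3 mm, apex at z ≈ 15.4 mm.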